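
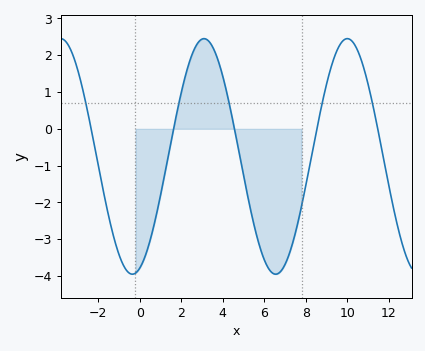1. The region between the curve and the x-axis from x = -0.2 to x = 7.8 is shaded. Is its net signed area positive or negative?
negative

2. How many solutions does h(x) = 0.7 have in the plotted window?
5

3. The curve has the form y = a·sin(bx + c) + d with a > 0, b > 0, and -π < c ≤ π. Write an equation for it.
y = 3.2sin(0.91x - 1.25) - 0.75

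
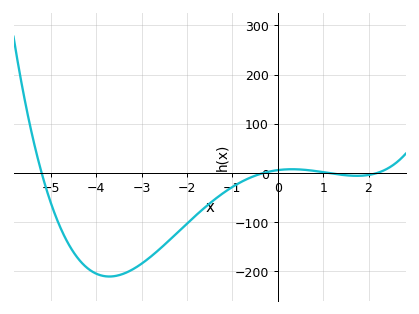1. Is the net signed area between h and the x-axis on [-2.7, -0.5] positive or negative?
negative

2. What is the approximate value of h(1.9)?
-10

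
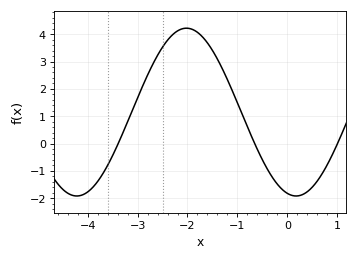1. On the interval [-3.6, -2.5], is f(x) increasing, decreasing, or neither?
increasing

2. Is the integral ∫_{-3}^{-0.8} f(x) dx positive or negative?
positive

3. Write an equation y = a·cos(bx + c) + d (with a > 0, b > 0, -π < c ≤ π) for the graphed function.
y = 3.07cos(1.4x + 2.9) + 1.15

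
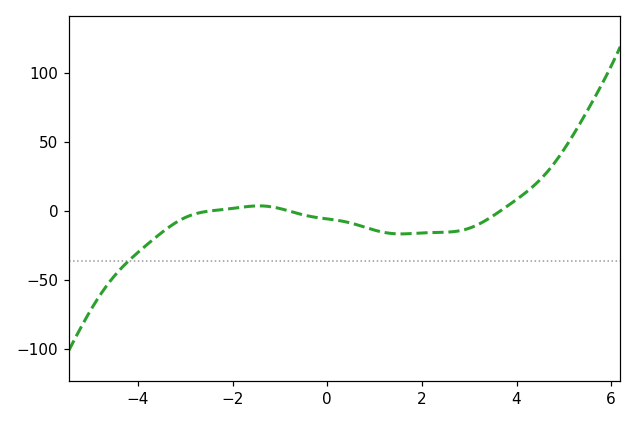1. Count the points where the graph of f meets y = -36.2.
1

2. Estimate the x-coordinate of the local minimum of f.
1.56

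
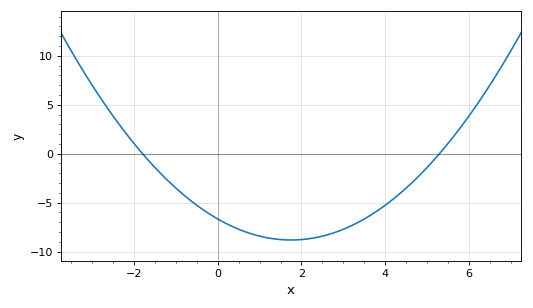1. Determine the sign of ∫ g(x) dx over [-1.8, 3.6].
negative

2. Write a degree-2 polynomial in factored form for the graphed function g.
y = 0.7(x + 1.8)(x - 5.3)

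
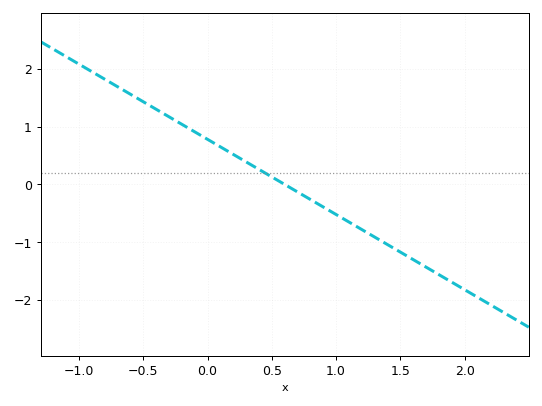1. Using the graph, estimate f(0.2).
0.5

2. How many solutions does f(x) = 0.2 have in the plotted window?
1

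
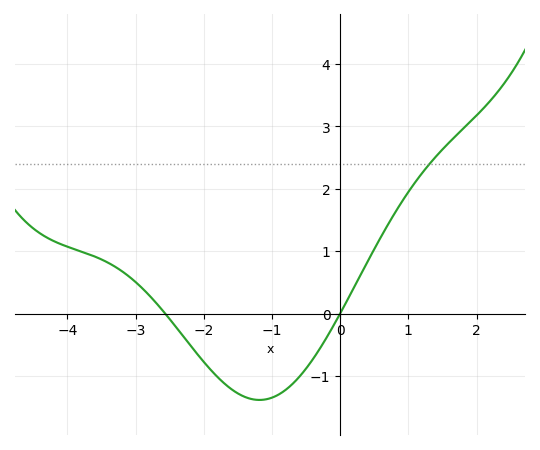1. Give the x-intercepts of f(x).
-2.57, 0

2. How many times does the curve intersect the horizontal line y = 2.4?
1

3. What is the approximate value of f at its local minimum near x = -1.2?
-1.39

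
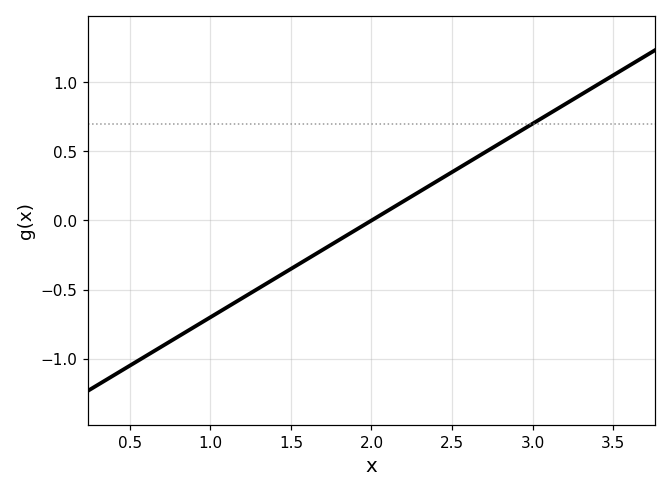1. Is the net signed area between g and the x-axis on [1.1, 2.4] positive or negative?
negative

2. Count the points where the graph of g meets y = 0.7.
1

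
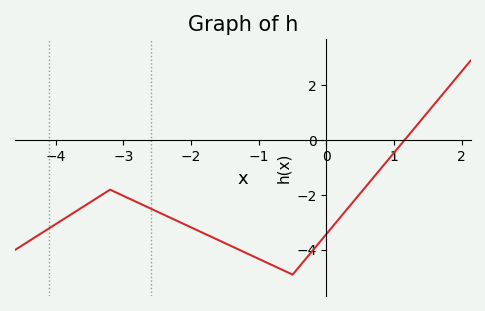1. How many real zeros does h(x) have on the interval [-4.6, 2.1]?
1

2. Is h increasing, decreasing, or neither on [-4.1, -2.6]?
neither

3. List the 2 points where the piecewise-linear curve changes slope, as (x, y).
(-3.2, -1.8); (-0.5, -4.9)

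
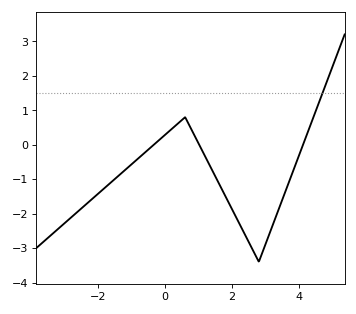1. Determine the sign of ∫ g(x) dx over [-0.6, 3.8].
negative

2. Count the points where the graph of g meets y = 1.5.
1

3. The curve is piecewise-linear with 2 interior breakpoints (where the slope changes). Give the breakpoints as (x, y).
(0.6, 0.8); (2.8, -3.4)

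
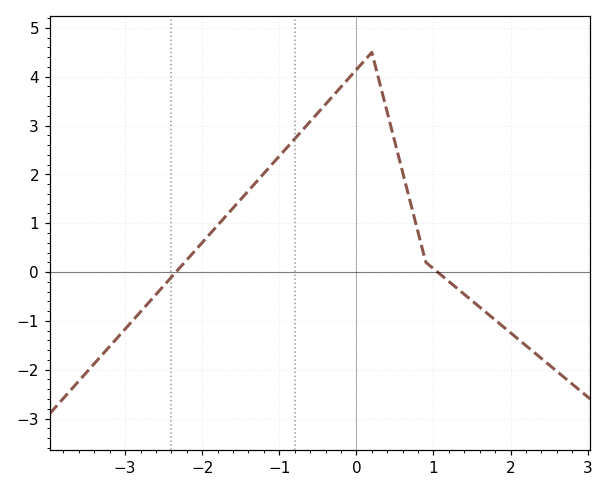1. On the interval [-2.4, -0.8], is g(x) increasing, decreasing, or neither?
increasing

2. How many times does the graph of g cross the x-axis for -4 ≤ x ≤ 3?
2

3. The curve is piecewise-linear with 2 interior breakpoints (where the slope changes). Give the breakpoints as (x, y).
(0.2, 4.5); (0.9, 0.2)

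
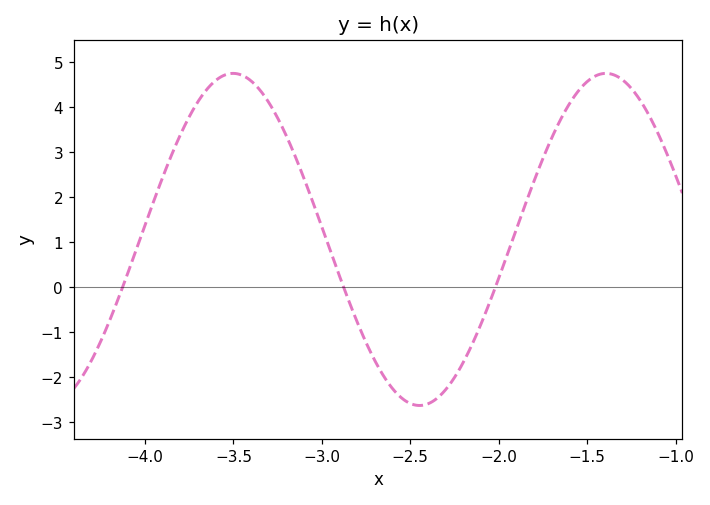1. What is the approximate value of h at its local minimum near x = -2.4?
-2.6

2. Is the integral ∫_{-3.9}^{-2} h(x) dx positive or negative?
positive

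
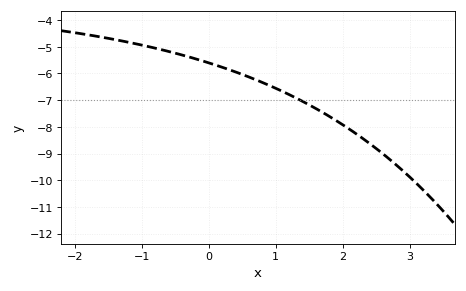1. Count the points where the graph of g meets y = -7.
1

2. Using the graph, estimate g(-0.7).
-5.11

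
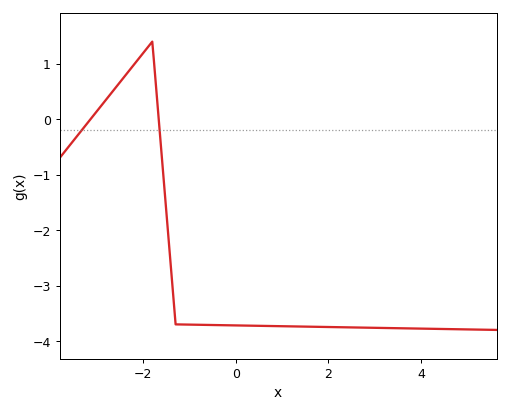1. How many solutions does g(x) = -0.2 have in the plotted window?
2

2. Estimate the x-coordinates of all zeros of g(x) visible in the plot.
-3.2, -1.6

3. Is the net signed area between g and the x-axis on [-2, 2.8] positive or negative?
negative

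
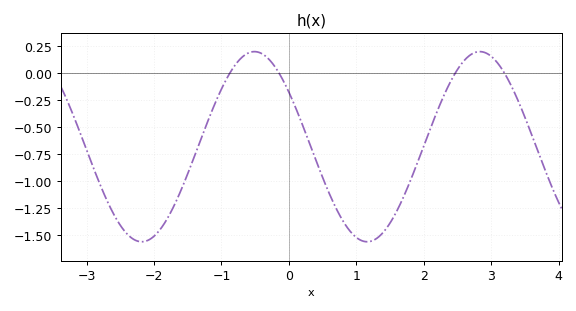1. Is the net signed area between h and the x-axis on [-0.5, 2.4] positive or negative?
negative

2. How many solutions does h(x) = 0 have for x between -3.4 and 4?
4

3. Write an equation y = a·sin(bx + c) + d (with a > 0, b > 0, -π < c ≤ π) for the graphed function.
y = 0.88sin(1.9x + 2.5) - 0.68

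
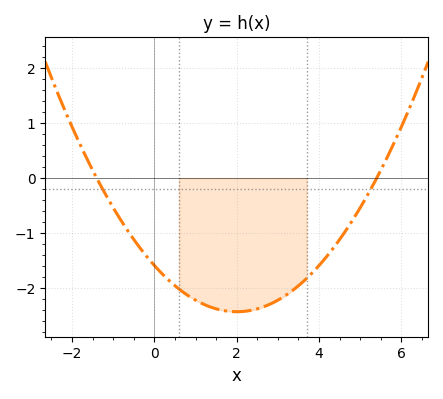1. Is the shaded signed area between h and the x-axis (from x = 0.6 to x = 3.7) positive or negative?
negative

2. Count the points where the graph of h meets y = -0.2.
2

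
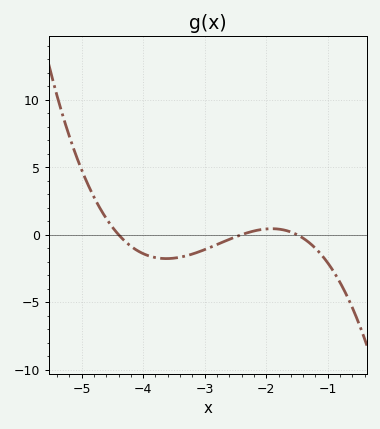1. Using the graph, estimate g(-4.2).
-0.855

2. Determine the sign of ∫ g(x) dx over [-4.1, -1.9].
negative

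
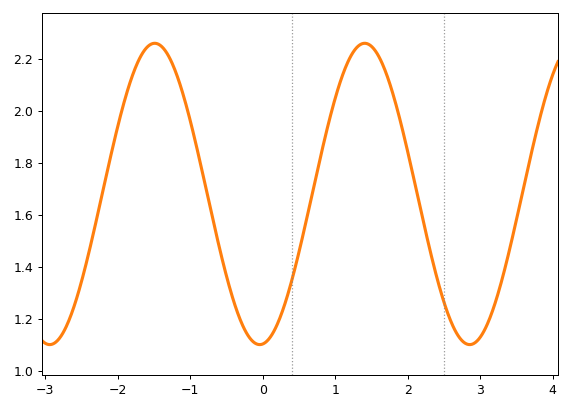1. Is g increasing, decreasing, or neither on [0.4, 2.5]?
neither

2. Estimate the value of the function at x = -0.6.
1.48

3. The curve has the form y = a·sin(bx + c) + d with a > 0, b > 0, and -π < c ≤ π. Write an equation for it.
y = 0.58sin(2.2x - 1.5) + 1.68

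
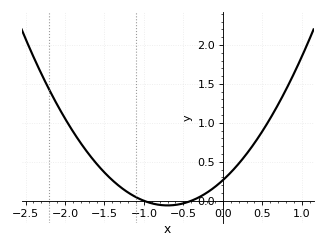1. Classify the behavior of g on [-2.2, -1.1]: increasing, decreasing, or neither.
decreasing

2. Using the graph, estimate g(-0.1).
0.178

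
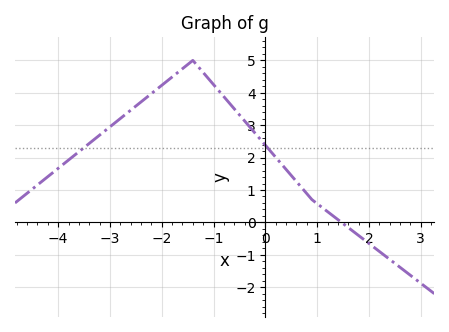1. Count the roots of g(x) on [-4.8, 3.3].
1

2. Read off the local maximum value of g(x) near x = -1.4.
5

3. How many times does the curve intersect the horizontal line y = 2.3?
2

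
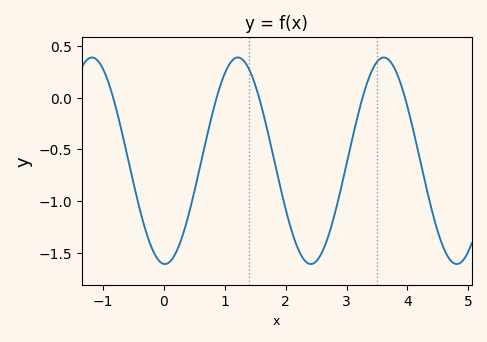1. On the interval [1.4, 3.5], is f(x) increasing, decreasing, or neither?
neither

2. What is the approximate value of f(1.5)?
0.122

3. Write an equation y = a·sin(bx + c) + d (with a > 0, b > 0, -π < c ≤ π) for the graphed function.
y = 1sin(2.62x - 1.61) - 0.61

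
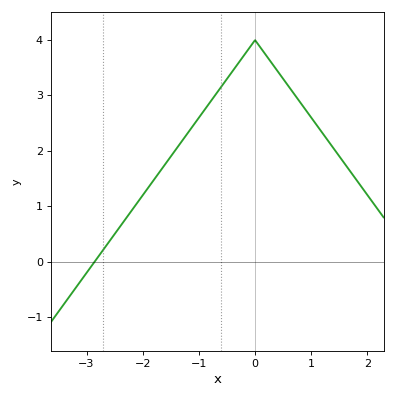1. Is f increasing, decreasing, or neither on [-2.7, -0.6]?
increasing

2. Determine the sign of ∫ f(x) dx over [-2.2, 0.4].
positive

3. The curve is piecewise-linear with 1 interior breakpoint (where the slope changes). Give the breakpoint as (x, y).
(0, 4)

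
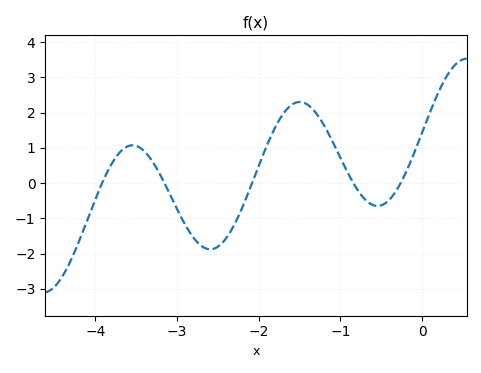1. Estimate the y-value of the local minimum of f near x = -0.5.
-0.6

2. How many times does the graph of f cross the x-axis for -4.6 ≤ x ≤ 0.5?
5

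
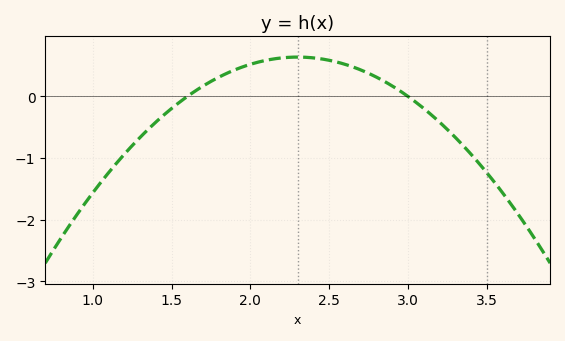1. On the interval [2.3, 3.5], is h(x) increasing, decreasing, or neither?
decreasing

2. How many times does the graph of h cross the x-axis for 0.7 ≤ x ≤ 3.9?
2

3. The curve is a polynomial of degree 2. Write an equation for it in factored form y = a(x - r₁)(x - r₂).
y = -1.3(x - 1.6)(x - 3)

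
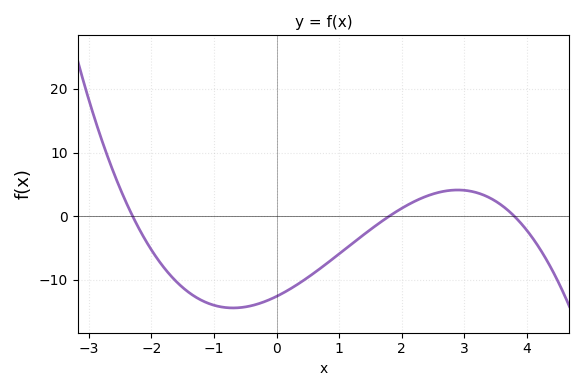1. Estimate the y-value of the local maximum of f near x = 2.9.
4.12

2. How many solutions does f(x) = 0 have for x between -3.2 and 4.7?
3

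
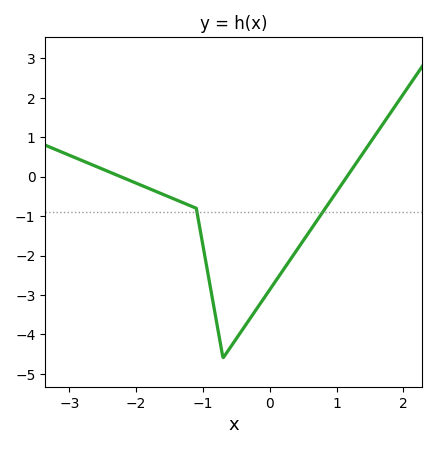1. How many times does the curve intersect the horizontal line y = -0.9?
2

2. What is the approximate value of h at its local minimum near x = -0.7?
-4.6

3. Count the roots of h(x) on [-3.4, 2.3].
2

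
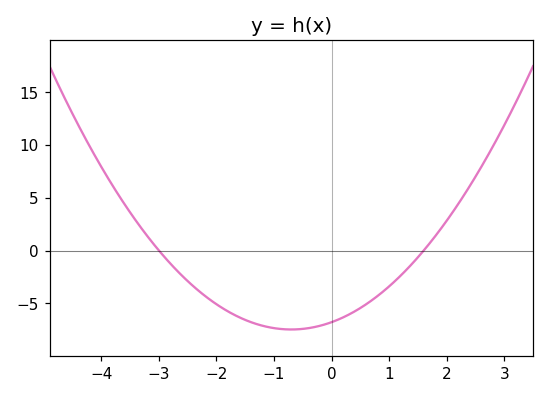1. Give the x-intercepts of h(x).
-3, 1.6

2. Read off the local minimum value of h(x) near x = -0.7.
-7.46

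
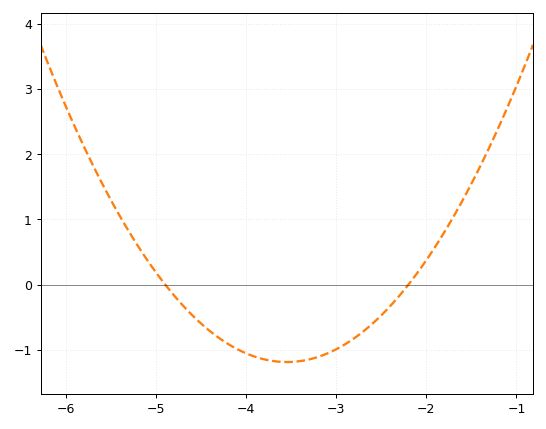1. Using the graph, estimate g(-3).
-1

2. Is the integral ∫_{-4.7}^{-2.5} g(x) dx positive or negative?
negative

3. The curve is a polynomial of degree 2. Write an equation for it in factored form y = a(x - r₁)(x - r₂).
y = 0.65(x + 4.9)(x + 2.2)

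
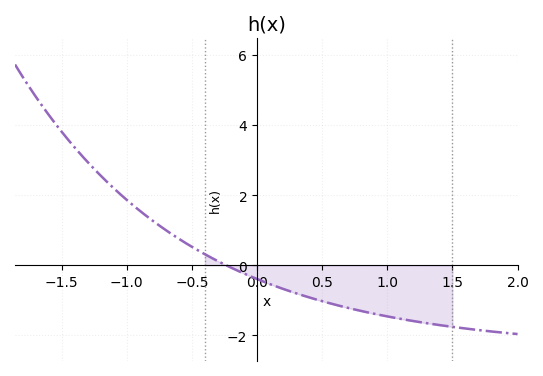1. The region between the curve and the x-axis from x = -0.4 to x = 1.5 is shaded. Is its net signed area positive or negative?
negative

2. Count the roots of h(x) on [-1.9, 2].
1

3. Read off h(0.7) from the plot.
-1.2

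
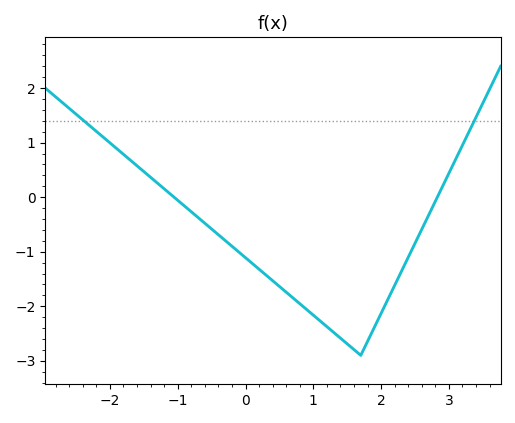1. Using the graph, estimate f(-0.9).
-0.163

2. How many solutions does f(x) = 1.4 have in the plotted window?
2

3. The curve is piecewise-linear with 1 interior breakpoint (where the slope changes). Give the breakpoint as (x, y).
(1.7, -2.9)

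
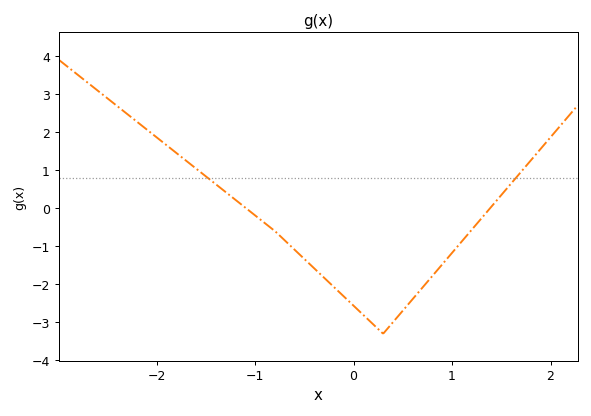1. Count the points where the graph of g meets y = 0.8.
2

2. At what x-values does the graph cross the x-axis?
-1.09, 1.39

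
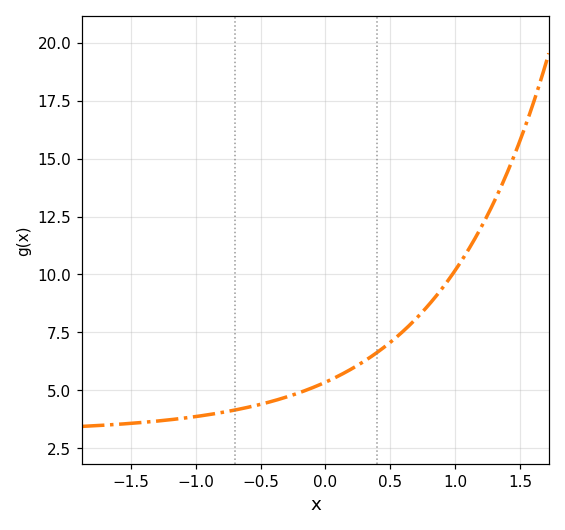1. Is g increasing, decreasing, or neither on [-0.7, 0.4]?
increasing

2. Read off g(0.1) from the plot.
5.6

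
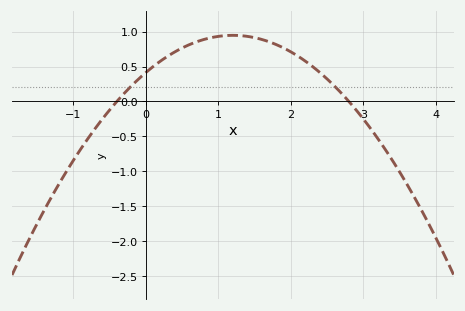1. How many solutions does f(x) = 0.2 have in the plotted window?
2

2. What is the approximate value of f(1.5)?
0.9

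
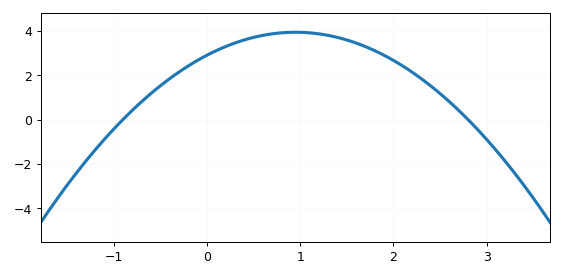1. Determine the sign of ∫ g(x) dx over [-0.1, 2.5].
positive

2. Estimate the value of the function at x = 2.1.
2.41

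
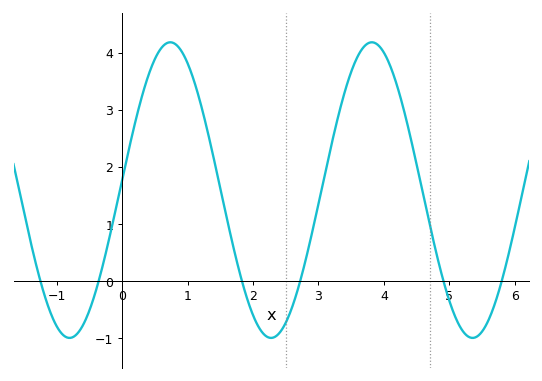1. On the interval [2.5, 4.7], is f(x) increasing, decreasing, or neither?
neither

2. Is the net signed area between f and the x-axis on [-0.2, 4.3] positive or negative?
positive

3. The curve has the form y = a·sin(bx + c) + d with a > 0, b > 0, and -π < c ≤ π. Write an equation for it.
y = 2.59sin(2x + 0.07) + 1.59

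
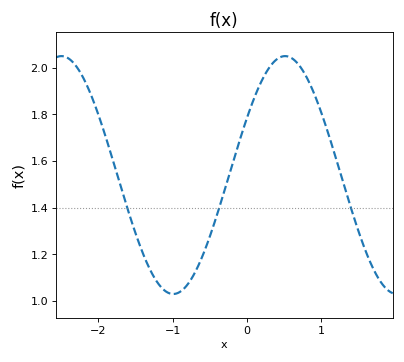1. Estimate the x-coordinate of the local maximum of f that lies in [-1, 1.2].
0.5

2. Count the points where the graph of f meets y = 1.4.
3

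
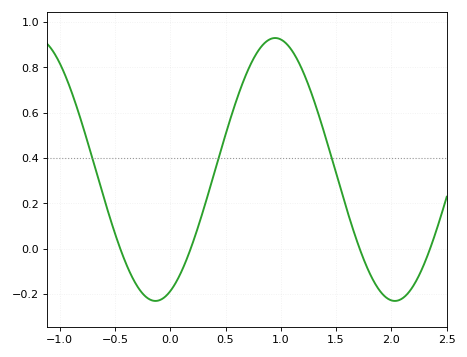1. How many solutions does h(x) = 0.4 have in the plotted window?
3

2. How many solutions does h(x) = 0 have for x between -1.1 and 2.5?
4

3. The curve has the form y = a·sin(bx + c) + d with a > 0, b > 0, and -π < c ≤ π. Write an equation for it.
y = 0.58sin(2.9x - 1.18) + 0.35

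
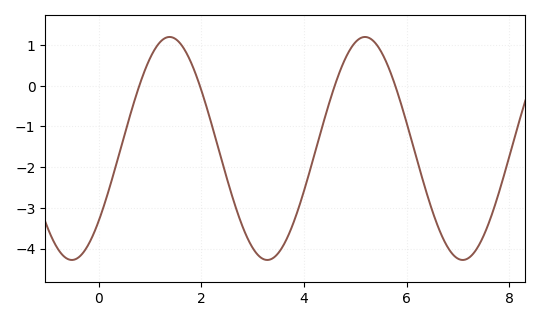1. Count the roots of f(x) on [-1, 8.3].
4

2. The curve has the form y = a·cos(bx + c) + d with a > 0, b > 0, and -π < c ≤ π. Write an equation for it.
y = 2.74cos(1.65x - 2.28) - 1.54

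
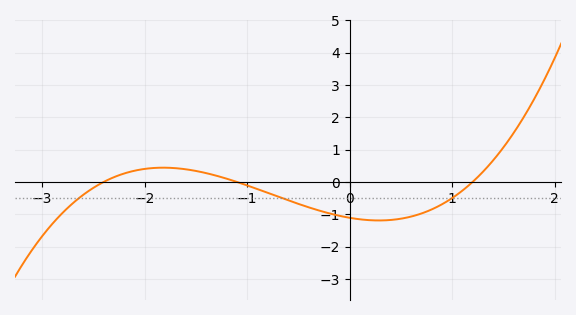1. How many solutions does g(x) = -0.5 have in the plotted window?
3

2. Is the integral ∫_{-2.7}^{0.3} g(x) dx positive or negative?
negative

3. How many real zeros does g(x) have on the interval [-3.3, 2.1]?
3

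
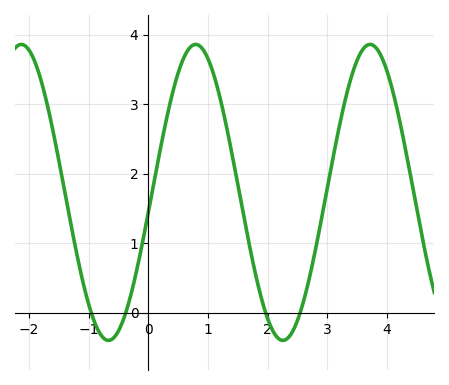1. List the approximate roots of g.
-0.956, -0.376, 1.97, 2.55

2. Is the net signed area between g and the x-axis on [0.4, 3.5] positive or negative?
positive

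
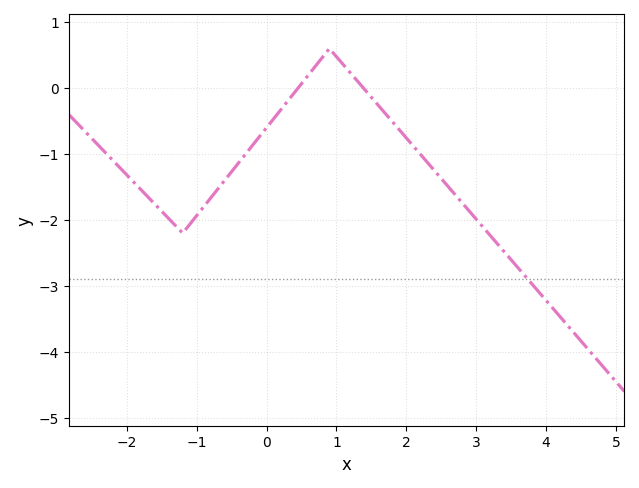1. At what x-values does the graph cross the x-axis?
0.4, 1.4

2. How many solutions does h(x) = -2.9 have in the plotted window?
1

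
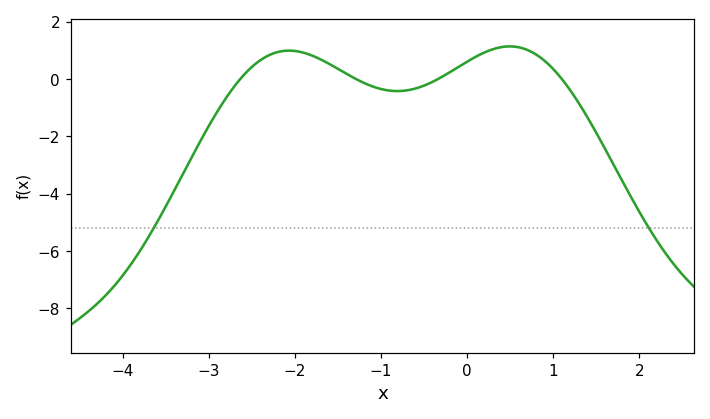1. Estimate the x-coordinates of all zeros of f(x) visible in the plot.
-2.6, -1.3, -0.3, 1.1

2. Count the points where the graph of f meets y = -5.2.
2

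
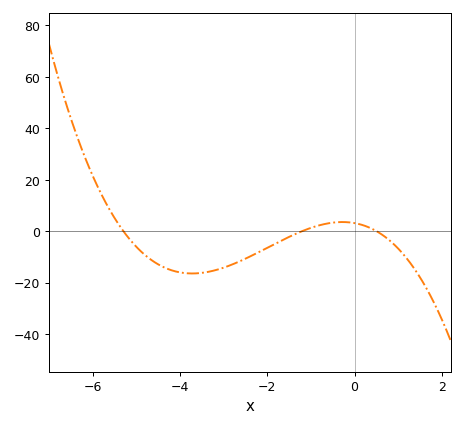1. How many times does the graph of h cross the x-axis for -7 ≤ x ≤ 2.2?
3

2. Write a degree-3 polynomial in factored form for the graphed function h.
y = -0.98(x + 5.3)(x + 1.2)(x - 0.5)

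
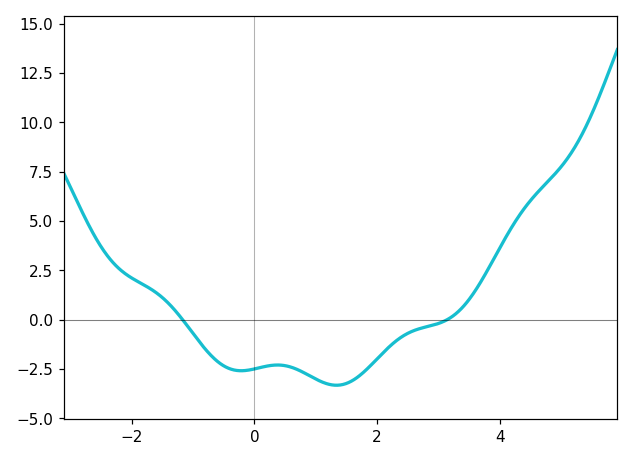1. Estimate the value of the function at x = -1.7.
1.6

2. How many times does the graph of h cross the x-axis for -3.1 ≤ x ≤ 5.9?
2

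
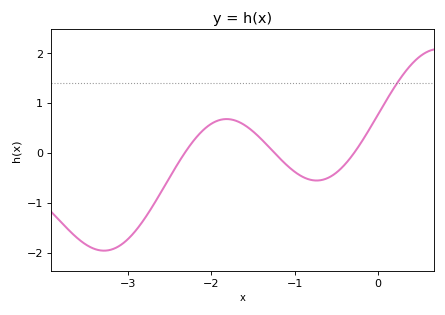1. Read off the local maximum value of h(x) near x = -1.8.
0.7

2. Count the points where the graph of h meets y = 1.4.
1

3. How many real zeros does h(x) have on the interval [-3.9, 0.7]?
3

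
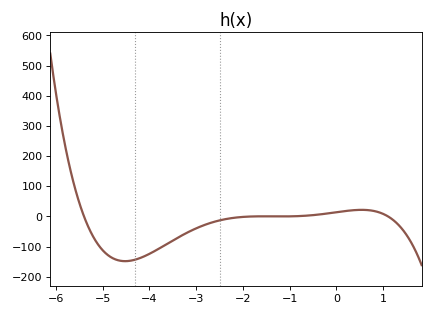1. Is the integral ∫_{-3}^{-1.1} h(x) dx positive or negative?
negative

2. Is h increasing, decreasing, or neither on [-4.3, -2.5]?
increasing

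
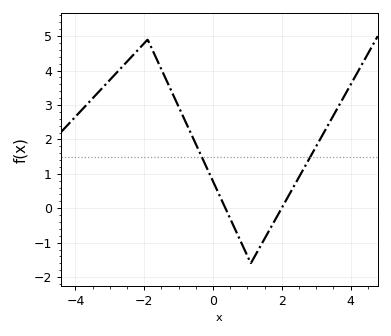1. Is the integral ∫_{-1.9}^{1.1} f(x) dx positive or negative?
positive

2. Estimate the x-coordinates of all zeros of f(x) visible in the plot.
0.4, 2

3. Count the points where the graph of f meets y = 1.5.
2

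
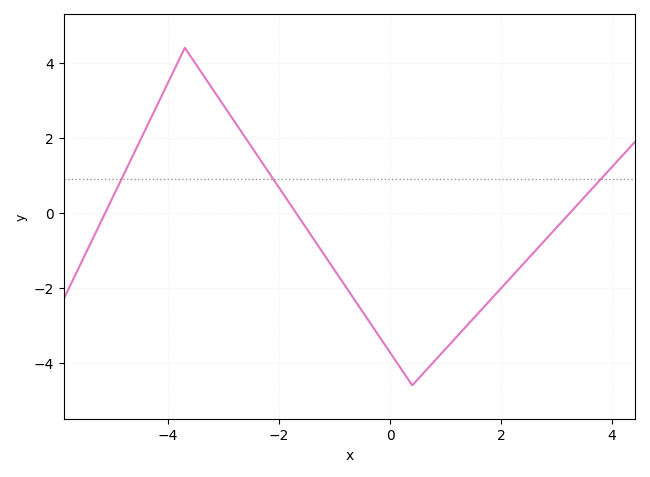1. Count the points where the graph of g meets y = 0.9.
3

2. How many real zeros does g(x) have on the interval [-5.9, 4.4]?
3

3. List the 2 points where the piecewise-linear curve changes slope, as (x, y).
(-3.7, 4.4); (0.4, -4.6)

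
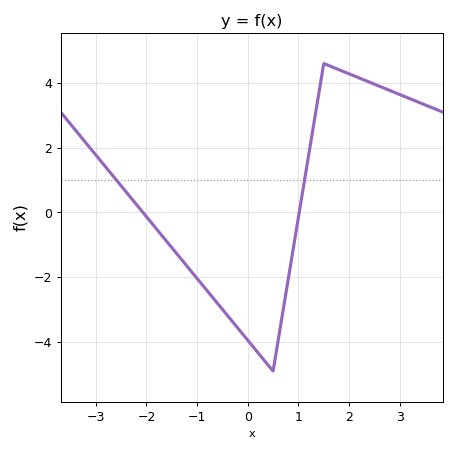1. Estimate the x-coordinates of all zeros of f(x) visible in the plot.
-2.07, 1.02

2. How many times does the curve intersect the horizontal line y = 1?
2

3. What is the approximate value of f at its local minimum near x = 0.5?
-4.9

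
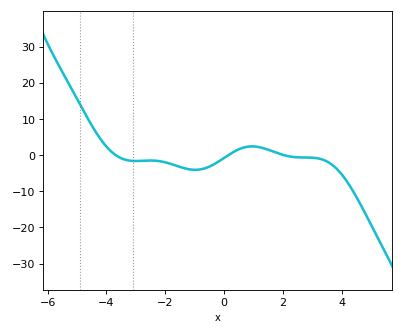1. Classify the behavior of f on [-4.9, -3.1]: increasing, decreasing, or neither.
decreasing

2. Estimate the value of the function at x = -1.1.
-4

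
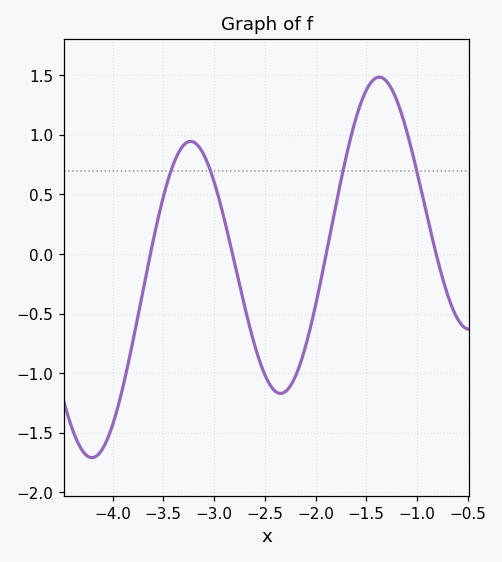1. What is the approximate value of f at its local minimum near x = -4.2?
-1.7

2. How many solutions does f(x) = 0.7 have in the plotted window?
4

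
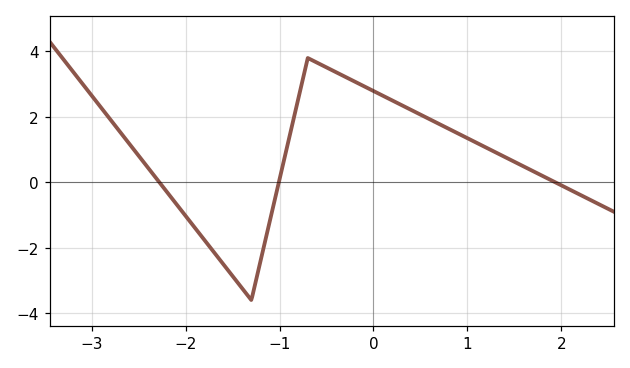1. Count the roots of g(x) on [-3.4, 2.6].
3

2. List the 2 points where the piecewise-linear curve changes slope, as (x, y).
(-1.3, -3.6); (-0.7, 3.8)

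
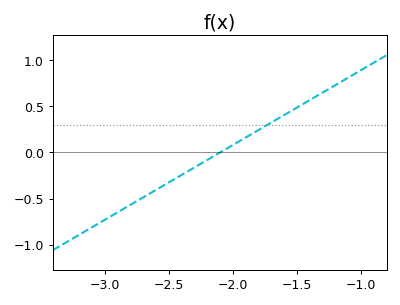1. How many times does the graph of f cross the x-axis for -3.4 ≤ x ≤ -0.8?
1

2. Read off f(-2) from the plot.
0.1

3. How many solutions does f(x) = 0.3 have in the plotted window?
1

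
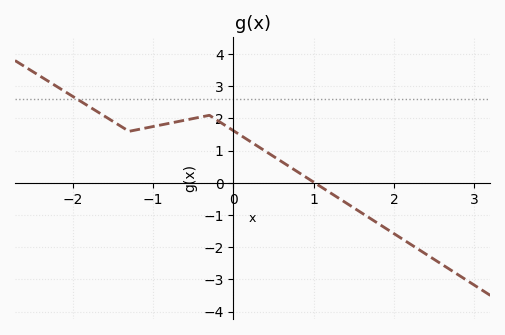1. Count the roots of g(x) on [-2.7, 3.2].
1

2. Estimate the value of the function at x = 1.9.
-1.42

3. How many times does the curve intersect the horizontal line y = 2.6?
1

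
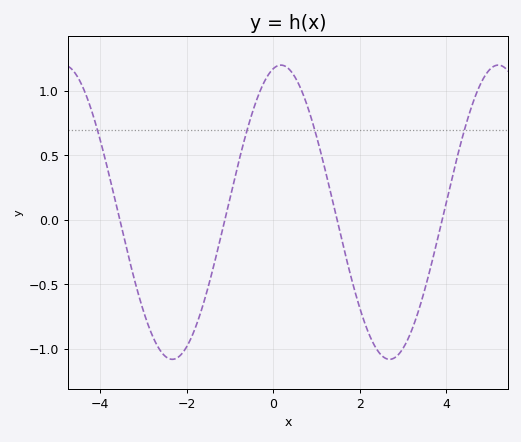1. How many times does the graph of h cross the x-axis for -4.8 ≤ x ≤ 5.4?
4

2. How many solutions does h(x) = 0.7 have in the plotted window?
4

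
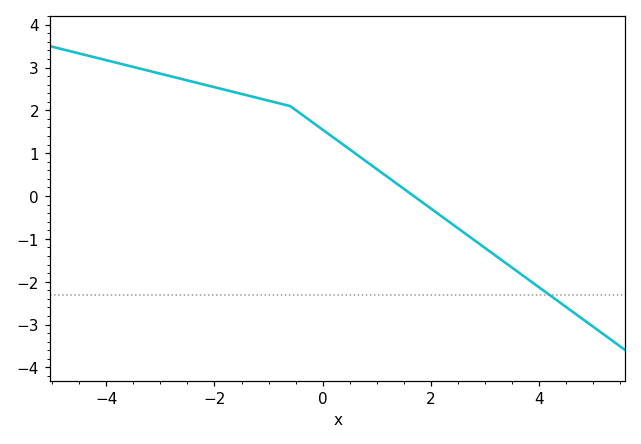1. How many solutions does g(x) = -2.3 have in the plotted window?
1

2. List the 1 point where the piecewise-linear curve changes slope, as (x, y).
(-0.6, 2.1)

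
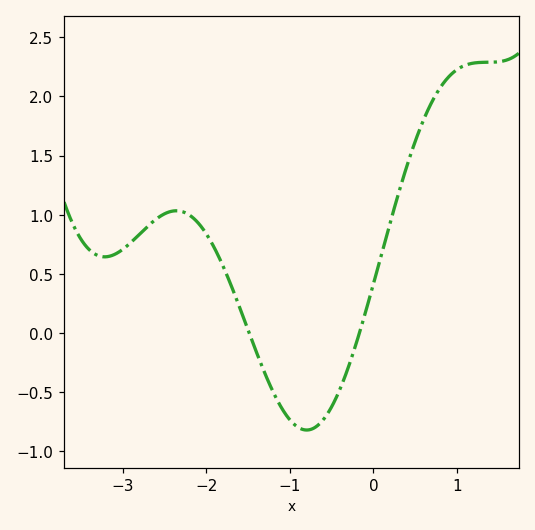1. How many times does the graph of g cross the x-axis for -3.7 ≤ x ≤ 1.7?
2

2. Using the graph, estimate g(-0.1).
0.15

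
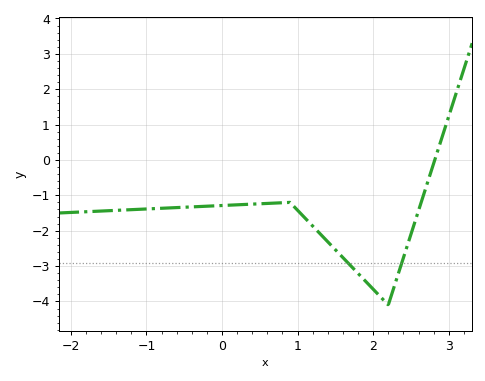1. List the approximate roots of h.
2.8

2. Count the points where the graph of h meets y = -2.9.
2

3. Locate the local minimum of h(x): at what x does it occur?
2.2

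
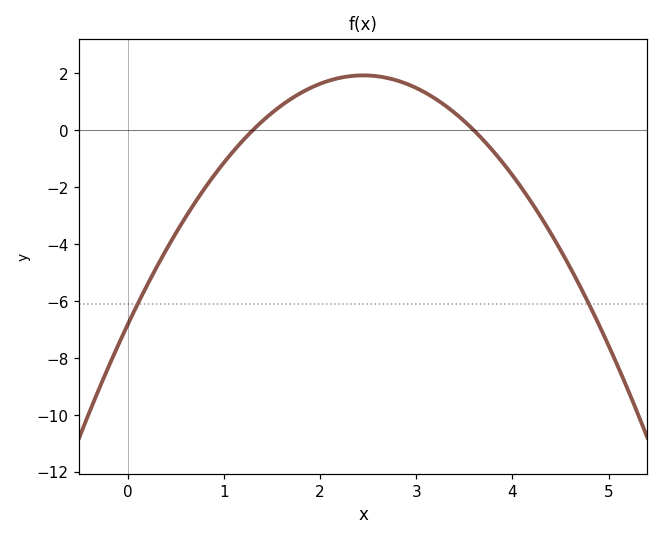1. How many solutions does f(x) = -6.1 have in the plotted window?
2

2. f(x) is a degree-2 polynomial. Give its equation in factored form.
y = -1.46(x - 1.3)(x - 3.6)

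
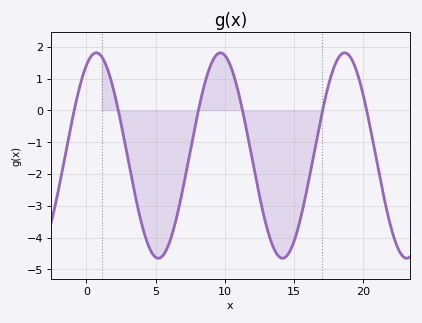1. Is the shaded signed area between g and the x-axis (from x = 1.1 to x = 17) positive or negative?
negative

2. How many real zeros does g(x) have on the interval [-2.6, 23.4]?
6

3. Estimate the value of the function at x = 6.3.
-3.7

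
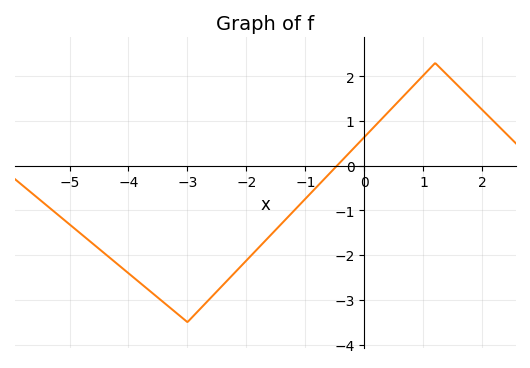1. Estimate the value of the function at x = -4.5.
-1.86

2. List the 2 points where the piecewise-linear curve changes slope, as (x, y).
(-3, -3.5); (1.2, 2.3)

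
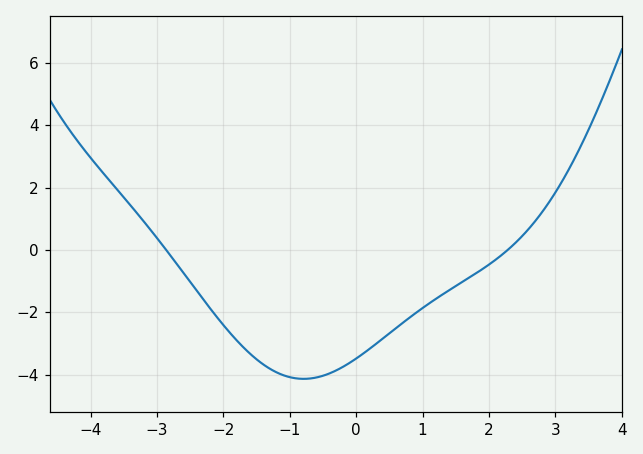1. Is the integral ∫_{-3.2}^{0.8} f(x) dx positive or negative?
negative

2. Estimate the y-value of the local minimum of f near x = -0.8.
-4.13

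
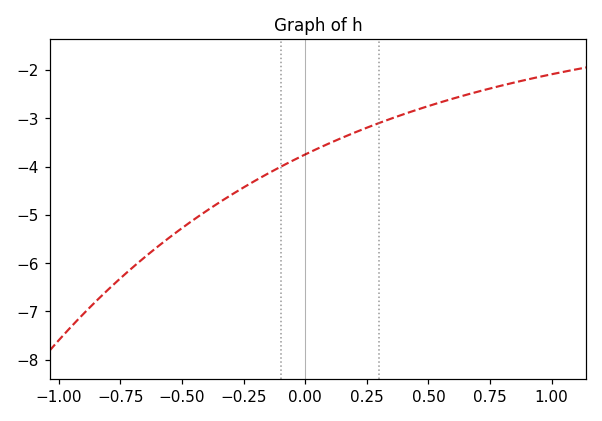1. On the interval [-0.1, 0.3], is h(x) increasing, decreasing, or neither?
increasing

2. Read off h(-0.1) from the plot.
-4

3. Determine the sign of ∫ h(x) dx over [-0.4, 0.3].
negative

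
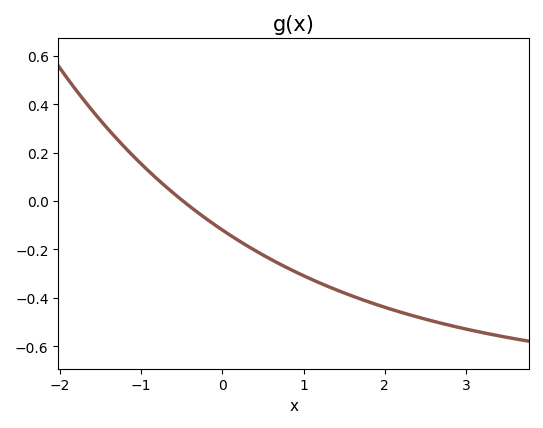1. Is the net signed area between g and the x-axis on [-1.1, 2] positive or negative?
negative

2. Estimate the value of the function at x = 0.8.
-0.28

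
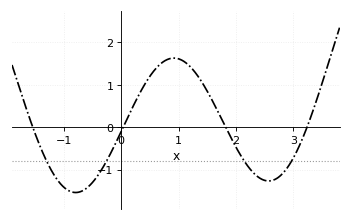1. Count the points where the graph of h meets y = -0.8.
4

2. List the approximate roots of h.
-1.54, 0.035, 1.82, 3.24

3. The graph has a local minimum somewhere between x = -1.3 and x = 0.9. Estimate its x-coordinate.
-0.793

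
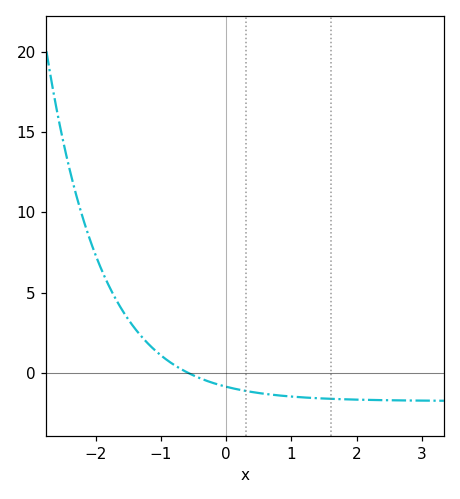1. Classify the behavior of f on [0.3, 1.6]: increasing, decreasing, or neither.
decreasing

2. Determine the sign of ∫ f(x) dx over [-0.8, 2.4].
negative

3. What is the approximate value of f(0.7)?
-1.34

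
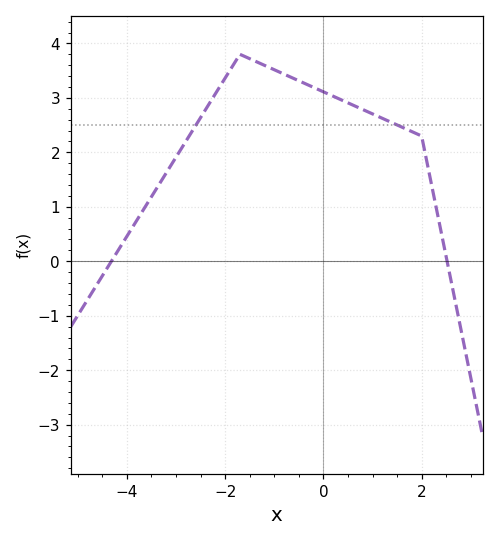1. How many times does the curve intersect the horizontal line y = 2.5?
2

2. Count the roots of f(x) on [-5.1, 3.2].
2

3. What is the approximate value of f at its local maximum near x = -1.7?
3.8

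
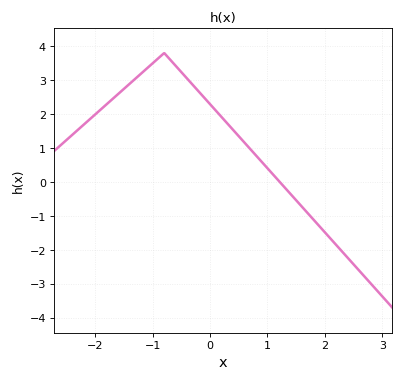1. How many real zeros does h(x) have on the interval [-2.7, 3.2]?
1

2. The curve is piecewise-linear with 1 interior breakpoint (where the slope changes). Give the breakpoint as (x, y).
(-0.8, 3.8)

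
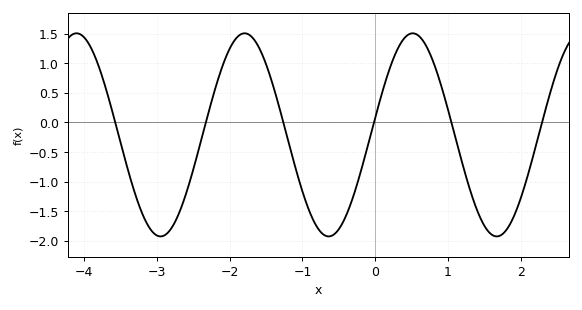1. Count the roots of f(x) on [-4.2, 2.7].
6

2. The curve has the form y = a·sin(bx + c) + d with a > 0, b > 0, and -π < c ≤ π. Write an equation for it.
y = 1.72sin(2.7x + 0.17) - 0.21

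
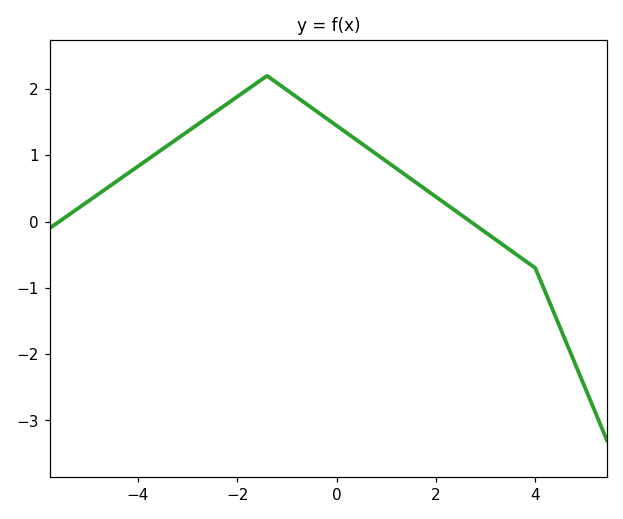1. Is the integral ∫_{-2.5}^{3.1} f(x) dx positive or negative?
positive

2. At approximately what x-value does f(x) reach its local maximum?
-1.4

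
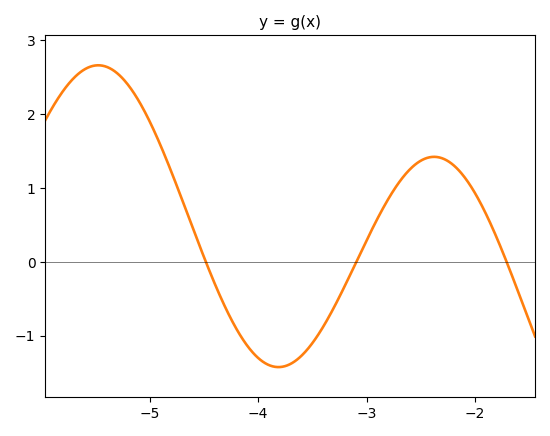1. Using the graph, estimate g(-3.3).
-0.6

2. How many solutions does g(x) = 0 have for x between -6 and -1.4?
3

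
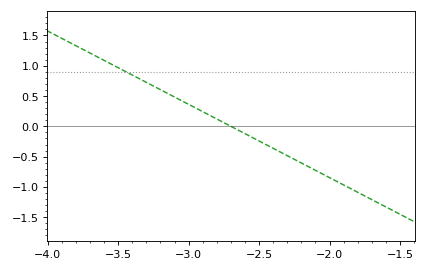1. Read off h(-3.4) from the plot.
0.847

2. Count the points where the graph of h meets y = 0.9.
1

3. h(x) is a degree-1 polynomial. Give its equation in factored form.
y = -1.21(x + 2.7)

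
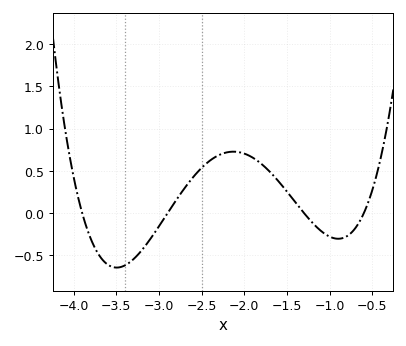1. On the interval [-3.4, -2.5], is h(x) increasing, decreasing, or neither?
increasing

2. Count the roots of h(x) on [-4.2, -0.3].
4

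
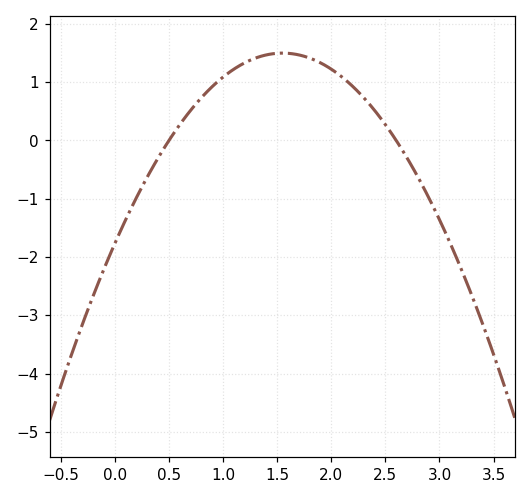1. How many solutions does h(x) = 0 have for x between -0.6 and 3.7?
2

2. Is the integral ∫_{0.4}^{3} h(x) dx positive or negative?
positive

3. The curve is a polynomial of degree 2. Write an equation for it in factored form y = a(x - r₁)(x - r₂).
y = -1.36(x - 0.5)(x - 2.6)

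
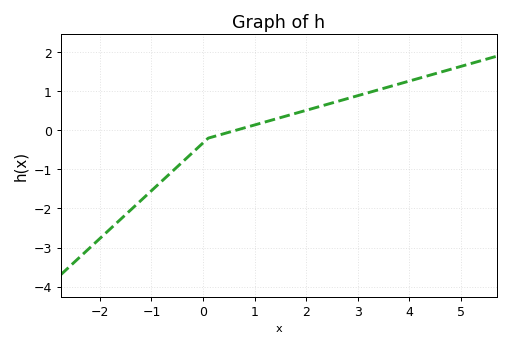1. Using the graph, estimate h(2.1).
0.549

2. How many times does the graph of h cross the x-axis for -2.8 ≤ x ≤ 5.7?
1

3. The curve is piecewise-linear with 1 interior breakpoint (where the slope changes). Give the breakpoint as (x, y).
(0.1, -0.2)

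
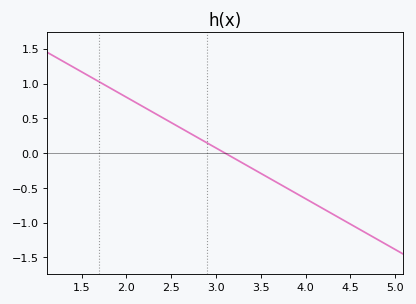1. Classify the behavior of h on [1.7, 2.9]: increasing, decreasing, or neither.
decreasing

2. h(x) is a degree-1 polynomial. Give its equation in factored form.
y = -0.73(x - 3.1)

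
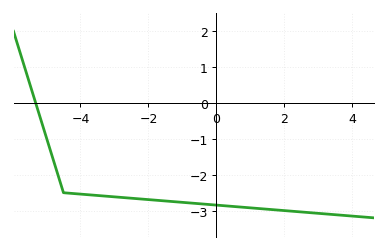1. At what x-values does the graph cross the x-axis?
-5.4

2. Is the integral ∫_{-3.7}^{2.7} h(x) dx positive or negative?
negative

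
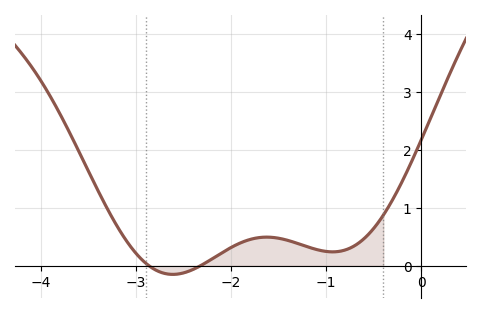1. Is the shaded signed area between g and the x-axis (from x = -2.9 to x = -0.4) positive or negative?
positive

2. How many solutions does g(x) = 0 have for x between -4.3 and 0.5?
2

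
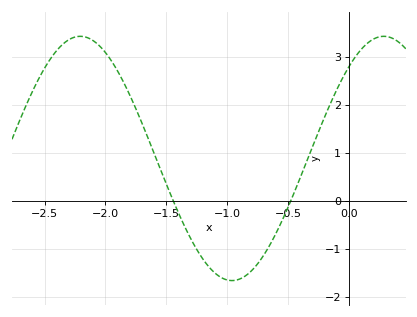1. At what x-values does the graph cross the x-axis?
-1.44, -0.478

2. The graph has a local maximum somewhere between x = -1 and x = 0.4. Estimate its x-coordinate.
0.286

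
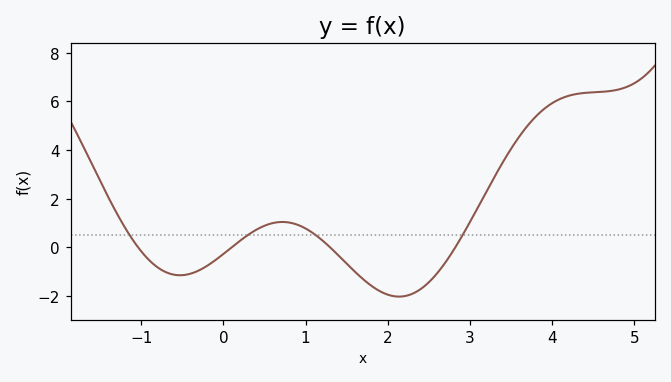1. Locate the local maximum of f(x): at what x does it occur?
0.718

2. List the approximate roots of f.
-1.04, 0.099, 1.3, 2.82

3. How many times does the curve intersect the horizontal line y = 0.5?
4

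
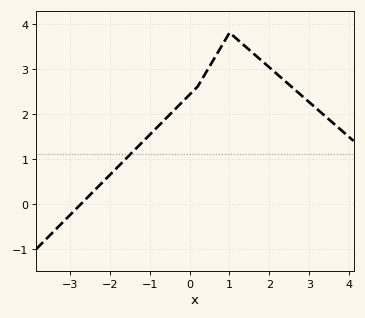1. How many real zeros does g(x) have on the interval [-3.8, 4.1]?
1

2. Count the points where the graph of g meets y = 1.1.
1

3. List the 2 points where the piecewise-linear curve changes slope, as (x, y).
(0.2, 2.6); (1, 3.8)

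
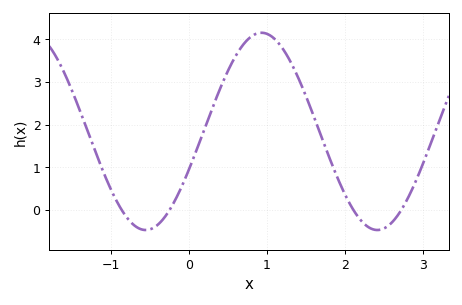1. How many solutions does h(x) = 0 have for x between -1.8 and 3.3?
4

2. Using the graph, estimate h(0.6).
3.61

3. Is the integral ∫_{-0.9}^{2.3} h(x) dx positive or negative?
positive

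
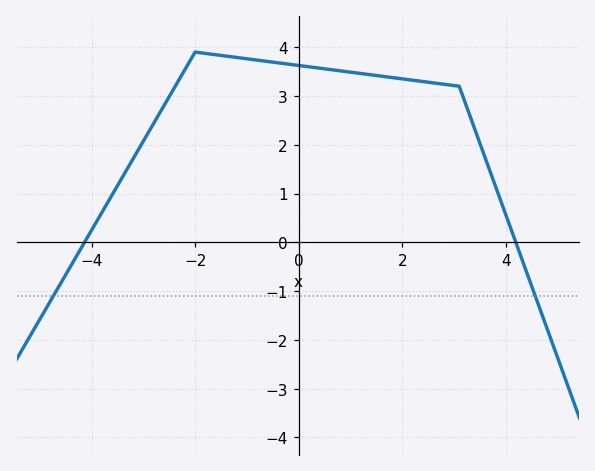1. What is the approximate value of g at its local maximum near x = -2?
3.9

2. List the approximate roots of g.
-4.13, 4.19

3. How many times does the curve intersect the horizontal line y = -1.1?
2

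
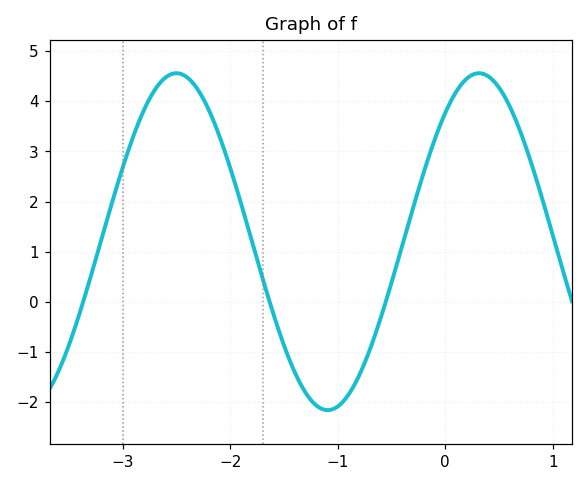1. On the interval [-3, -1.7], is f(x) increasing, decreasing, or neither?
neither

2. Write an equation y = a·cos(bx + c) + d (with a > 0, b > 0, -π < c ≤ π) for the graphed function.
y = 3.36cos(2.2x - 0.7) + 1.2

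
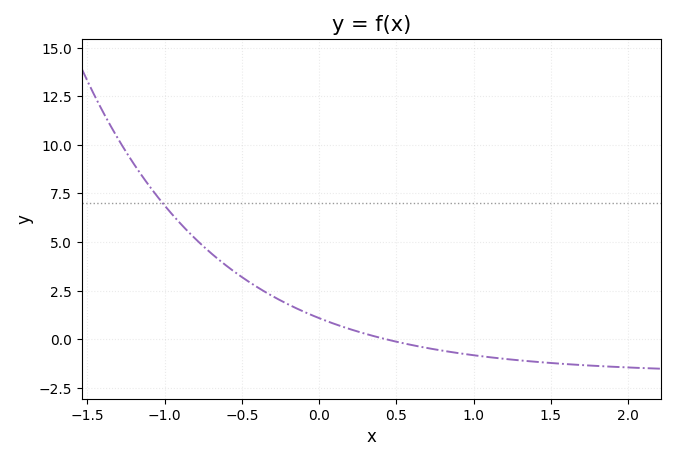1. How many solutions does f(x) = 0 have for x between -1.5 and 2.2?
1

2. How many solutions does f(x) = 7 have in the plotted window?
1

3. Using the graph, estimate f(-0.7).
4.43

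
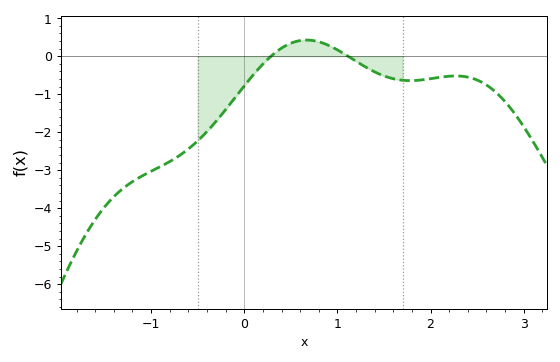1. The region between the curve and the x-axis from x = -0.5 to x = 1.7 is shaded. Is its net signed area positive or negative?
negative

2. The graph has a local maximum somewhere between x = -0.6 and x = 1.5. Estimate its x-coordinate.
0.7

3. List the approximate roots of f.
0.3, 1.1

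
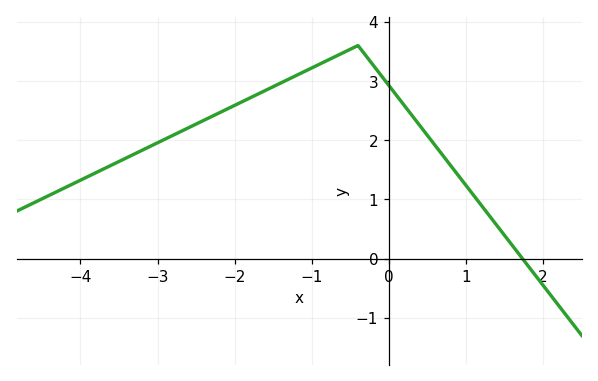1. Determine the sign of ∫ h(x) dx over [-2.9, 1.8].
positive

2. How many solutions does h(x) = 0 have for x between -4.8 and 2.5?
1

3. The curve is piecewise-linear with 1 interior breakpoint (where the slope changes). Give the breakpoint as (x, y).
(-0.4, 3.6)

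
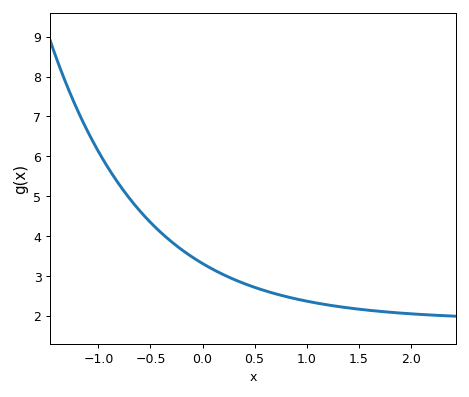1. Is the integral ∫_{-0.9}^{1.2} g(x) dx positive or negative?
positive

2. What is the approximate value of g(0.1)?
3.2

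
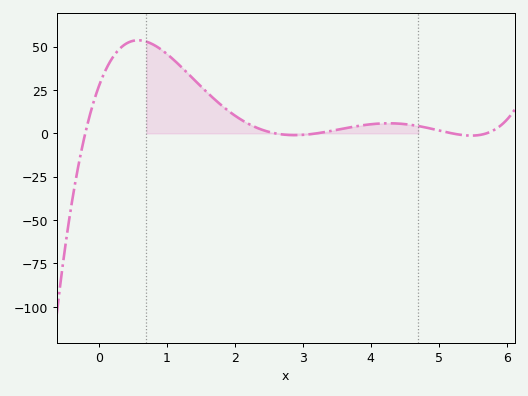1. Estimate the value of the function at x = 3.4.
1.31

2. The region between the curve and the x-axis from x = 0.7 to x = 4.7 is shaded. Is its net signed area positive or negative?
positive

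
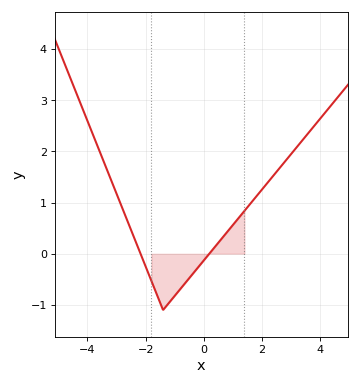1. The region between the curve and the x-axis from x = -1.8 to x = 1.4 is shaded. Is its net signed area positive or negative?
negative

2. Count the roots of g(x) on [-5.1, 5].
2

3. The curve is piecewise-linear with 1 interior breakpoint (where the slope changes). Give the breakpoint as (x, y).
(-1.4, -1.1)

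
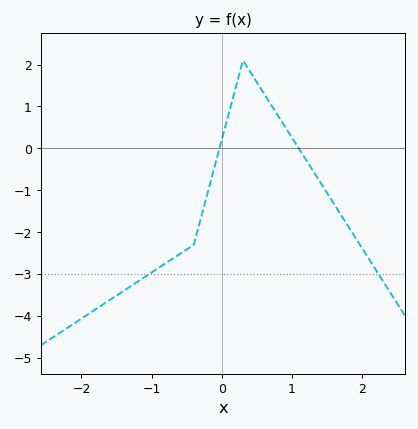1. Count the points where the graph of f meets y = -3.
2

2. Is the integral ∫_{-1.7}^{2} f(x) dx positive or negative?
negative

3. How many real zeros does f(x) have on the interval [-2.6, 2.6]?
2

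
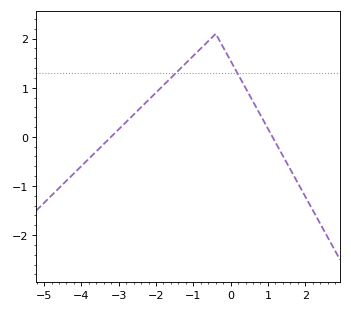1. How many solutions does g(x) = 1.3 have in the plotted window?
2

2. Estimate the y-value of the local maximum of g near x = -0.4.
2.1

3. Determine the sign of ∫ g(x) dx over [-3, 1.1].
positive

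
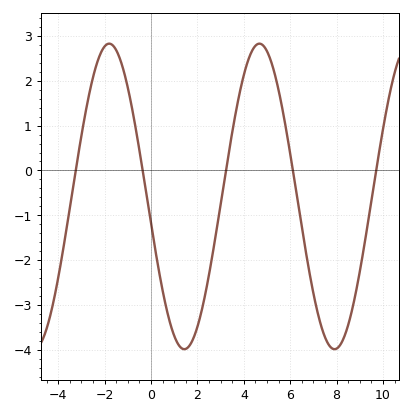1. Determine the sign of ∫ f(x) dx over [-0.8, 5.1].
negative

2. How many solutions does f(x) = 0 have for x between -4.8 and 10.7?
5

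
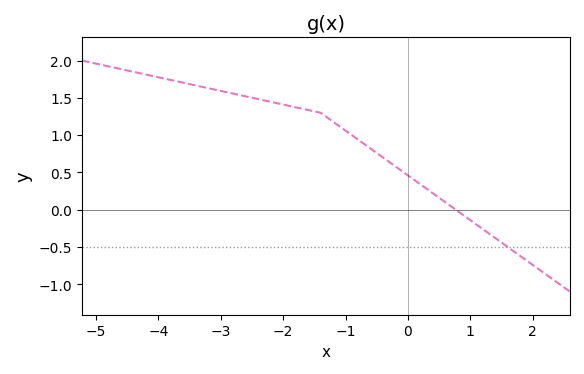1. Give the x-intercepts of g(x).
0.764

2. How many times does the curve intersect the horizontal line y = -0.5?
1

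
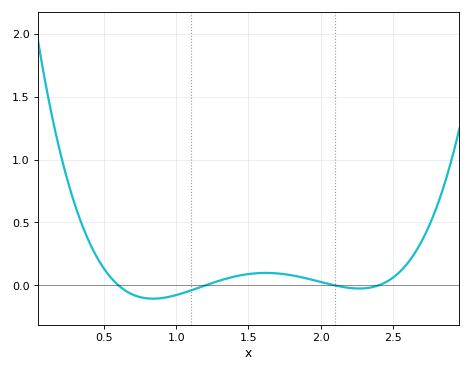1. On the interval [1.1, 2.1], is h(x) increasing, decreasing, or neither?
neither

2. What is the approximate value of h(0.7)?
-0.074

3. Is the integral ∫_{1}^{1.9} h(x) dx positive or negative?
positive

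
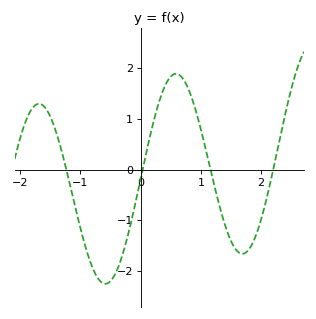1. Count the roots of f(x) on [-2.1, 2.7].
4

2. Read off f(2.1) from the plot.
-0.5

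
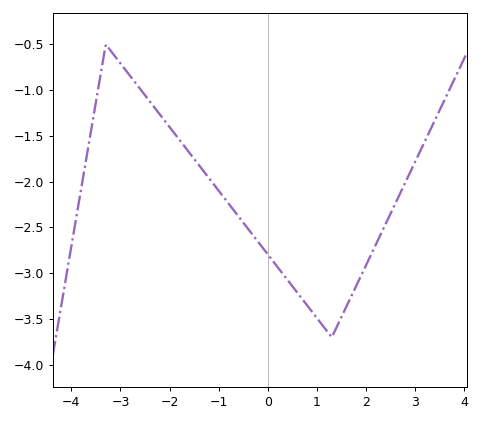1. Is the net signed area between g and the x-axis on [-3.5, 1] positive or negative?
negative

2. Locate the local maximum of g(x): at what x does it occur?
-3.4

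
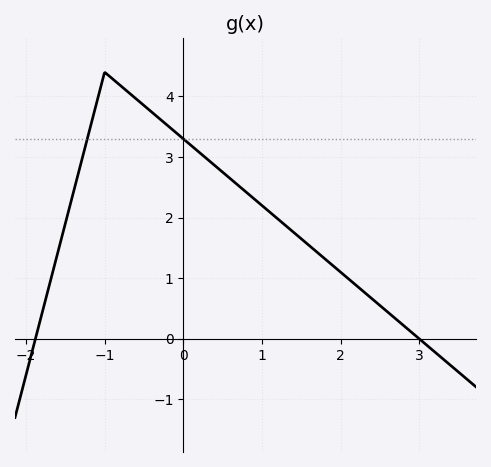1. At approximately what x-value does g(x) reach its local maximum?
-1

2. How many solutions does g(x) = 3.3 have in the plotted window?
2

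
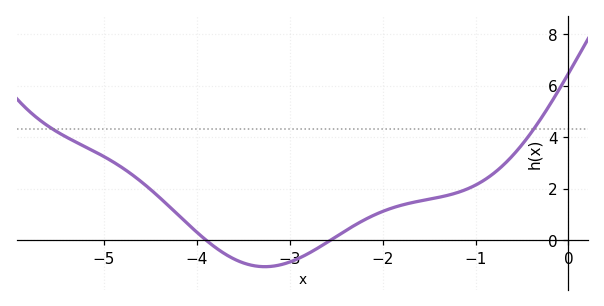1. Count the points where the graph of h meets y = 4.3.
2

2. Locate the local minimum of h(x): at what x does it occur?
-3.3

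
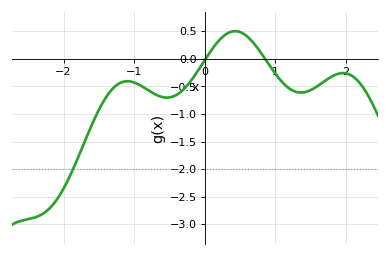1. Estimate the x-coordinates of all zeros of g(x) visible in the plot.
0, 0.9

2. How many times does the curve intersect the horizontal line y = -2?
1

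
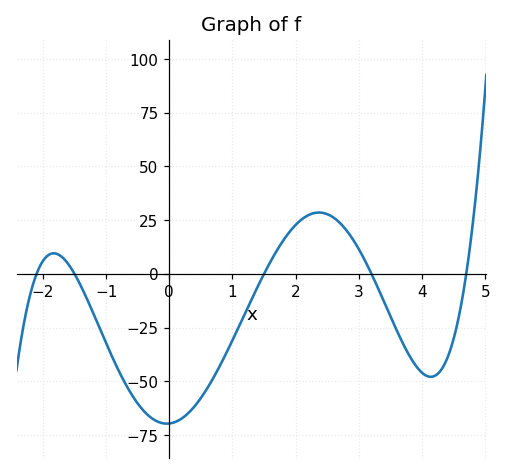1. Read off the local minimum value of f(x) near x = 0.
-70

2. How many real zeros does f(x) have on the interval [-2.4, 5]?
5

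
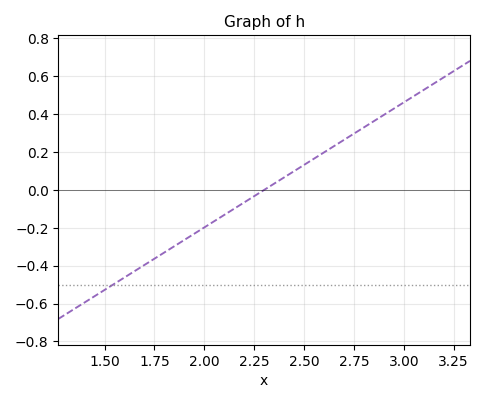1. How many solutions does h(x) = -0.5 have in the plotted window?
1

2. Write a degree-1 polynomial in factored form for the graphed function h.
y = 0.66(x - 2.3)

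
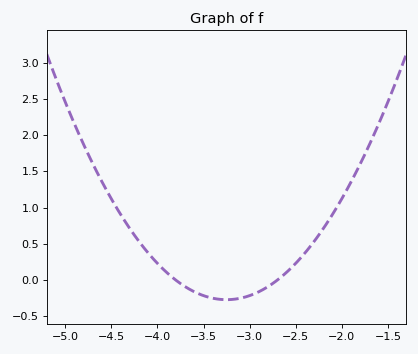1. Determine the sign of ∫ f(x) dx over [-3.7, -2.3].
negative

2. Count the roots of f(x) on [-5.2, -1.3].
2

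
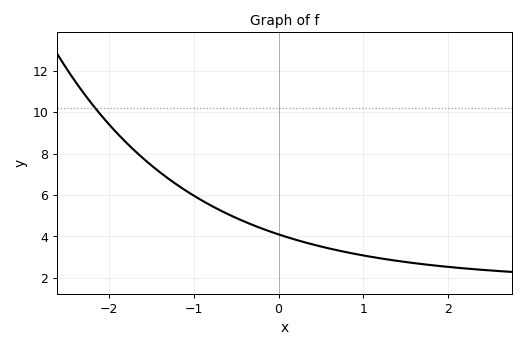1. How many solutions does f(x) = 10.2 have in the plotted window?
1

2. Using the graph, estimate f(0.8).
3.24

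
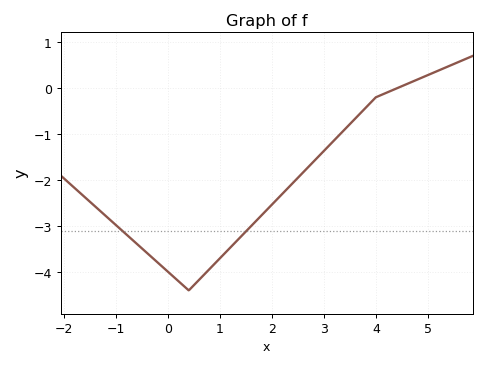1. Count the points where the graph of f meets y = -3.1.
2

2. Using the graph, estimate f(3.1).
-1.25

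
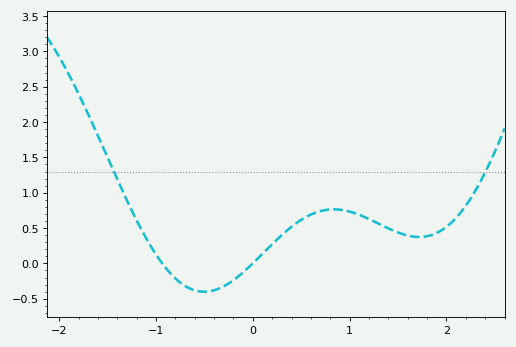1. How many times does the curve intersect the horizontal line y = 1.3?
2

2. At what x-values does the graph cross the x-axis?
-0.9, 0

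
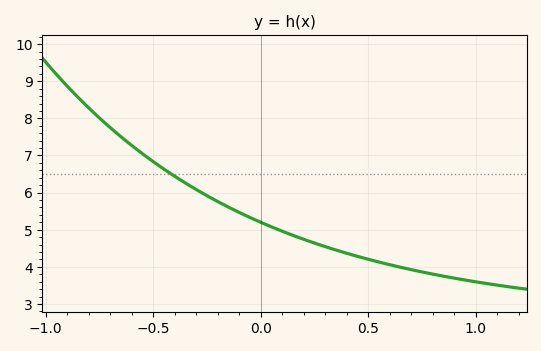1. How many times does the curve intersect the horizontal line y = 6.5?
1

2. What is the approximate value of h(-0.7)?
7.75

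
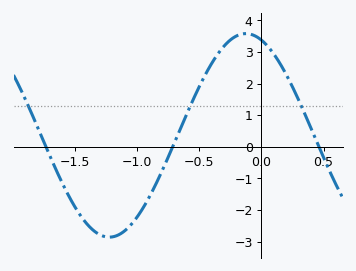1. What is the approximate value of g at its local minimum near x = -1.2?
-2.9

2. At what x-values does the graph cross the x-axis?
-1.75, -0.7, 0.45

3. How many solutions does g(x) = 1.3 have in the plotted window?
3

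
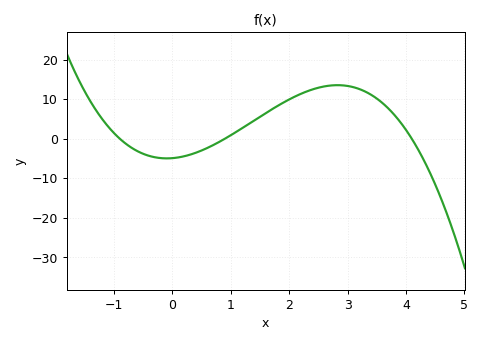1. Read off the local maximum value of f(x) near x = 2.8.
14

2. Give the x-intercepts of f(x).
-0.9, 0.9, 4.1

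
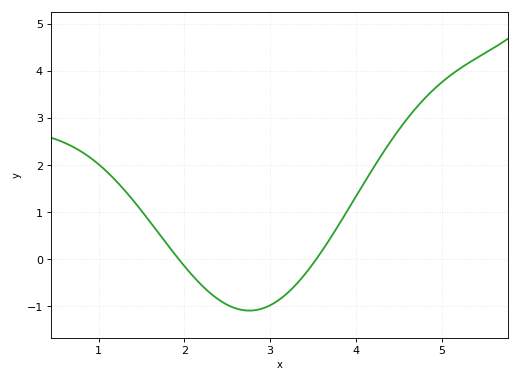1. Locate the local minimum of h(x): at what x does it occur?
2.76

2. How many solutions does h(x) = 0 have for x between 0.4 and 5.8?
2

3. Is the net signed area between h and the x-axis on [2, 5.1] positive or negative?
positive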